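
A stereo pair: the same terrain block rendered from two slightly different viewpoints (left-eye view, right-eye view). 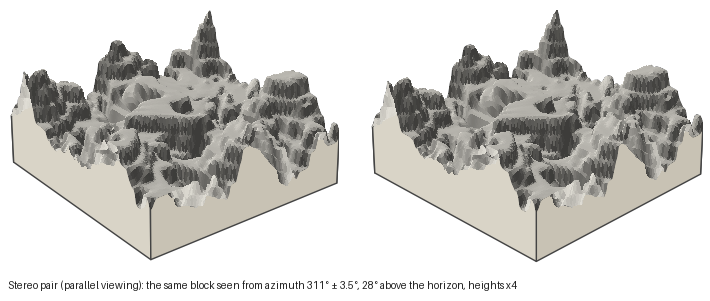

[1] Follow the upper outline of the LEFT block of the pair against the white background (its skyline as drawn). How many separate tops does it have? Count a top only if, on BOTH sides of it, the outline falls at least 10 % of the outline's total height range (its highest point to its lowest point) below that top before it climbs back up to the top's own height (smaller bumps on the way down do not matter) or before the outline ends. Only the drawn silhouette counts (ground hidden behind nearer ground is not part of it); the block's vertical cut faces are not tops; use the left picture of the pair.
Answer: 4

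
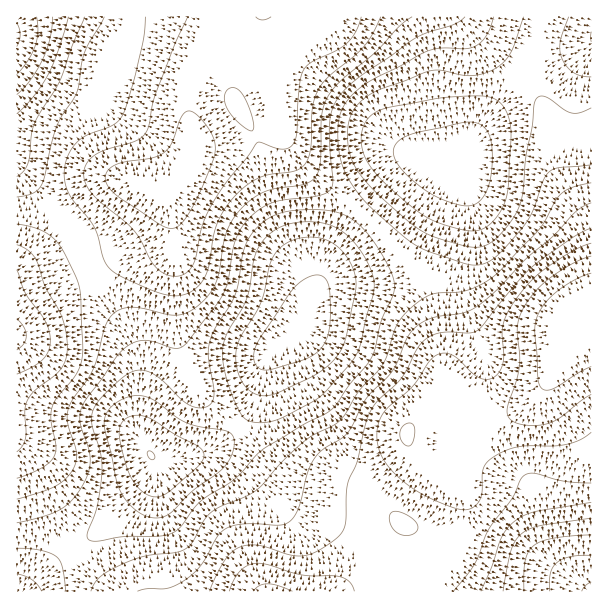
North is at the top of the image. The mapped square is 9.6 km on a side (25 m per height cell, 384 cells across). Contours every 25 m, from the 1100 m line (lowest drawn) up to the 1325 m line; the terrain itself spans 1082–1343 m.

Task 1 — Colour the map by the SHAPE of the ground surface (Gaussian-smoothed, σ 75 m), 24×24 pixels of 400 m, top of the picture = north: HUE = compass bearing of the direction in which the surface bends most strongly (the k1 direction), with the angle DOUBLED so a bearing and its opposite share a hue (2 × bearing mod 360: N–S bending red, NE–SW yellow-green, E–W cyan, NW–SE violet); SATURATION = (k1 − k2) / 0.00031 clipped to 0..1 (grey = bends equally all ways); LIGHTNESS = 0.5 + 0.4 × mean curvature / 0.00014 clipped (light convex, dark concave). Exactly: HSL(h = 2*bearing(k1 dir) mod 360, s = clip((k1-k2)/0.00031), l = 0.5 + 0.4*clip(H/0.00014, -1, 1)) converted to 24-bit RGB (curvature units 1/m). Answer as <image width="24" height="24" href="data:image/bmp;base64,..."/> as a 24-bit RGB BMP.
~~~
<image width="24" height="24" href="data:image/bmp;base64,Qk32BgAAAAAAADYAAAAoAAAAGAAAABgAAAABABgAAAAAAMAGAAATCwAAEwsAAAAAAAAAAAAARHNvO658UsiSfbusrJm5t5fAWGe5LzebeH+hrdWxteK9b2OvwEauyXClrWyxjGWliGOkvIWWzKmLb7JbS5poT1Jte0RQbzJDUZ2LO8JwL7NYPo5TWpxpkKa1iUu9XjB7b7JvoN6UrrpkUyg7d0E5rG5Pol5ed22VbGGluIS547K10sCeTWxHMB4kWC8ocEVGX5VuV6NKNJM2MYNHLsBOPJN8bCF6q1almNCRmrxlkEE4ZjJNhmpWmnhTp6Jfcn5dV0M9d1wz26M/6Z1jfipJSyRAbWdGVHxMb4pngadgQbhGJ751PtmKIDxlJx9pn7K/ybOusVpljUJbflVuiG1qoIx1qqN7eTRMZyYoiKBGlsx/0K2rqFvfgVDmpInRkHyzdpeHkLGFgcx6Iuh6J5l3ERAnI1BLQpo+qVRPyE9xrmKYmmyhmHuUo6aRpkl1jCRfh8CXq+bbncvLqoN/fk6NeUCVsmuttnu/k63FrtXX3O/pi9baHxpXIQ4lPkIXIzMHKj4PhqpDf4axlnXGsKLKrIjFxRO3x4eer+m3Z7GLiE9mwTo3dTo2Tkw4XJVUcaSul7y3iNSSmdV2fC5ALAclJg0ghkwsdpgoCqgnCOdZOKeSVX6sm5/BrhrZ5i/t7Off2NWxe1xqYklyumyk02O9l3emWLprPqBnr59Lz6sciG0HJhENKQ8sLCloj4Wuz+fRiv3WDvH2N1p7PnRMWWZAQh1Wko7J6+Dj7bPKvGynU3eiVnDByW3h4LLKt7aWW3tklXw3xoxOxY96OkmTHDeLLEWafcW02PbVj+muFENjNDB1bXeXSEqHMmSRVr2Qu2Vm82R12pWWfry6KFKghSqo66Gl1puYlWeOjrOmqNLDuL3XfkPVKCCGN1iIb891v/aNqr1AExwgEjYoQHxTSkJnakZXXV8xXUgu0qhz7eXUj7eVKBU/RiFF27Z33Kifunexydbkt9HXjmaskjClbTShTFWHqcZe3/I+i3csLz4uGEgrFTQaHyoiV05BdGFWVZ9yidmS3OHH02DGagaaa0CkytSjv7eauoW6nr6ptniiqjOMgDd2cjtocUNPy7pF5txckadYSoyYO3KQK09iJU1aPnR7aJuSb7x3bs5OlL9Jf0CNUxLXlnTl7dziw6aqloiee5hLckdXojiPszSpnzulq1moz8ug1OS2mdO1OJHKMTefPTqHMGN5M1tjaHJBnqsqkcckdK4zMG5THFN1Q0+u4sbX8M7lxpjKtYS+Z0qHcD+EmUinjla6n4S/5uTY5+/cm8WfOUBqLChMU0loQUBcLCIycms7jtxjj+uxktPYVZ3MEzVyNGtzbbRs0aG96cHoz1GRsT+pcDmAgkxveE1bmIhX1OaI5+ubuWlJTik9KiMqNTUnMSIgKyo8YNV6zP/diPXeZJq6XlGXJRZZTWV8eJk8aIYqt8Y+n01Yli5dZx89cC8mdVk2kbpOx+mJ2Mxqpjw+fTVjWTBWSjM7OWJaLOrKzP/pwvvhS2iNUzY1STArGBYjWldAm3NAobNBhLY5xC+jtBV+vy+isX3Jt9Pky+3y1NPm1JmqvVqkqT6wgjGdaWysdfXhsv/xlv3bi0hzXiU9ZT9GZUpYKSZGVD48hrJKhdKEkMC3bCM8slOsnKna1Of31+X0ppnd1nCn3IKTxnPEmUvWk0vcxOPYtv/VHf+tMUhaRxspZjs6aFZOYlBRKyZPXFSAndmAUN5NSo5IT3J5aKp8bs2BXb9xk25Ofyk5xj072L+mmJPDcjbXo17N6fHayPS9JlNQIhEiUisraVU6a2lAUWJJJzpPSYp/yeSTj7dQW2M8g2nRj7WSlb1jYW8+XzExgEZHq7hzyeGlflqabh9ysntk7/nO7M5xIRIcGBIhYkZLfWpee4VkTmlOLEhLNn5Tut90l6pwbmCMoky3y4GW0HleeGtJRWRsf3qYyMiW2tduVytBVDRmtsqd6dyi/z0rWhwfEiEfMlo5XYpki2mDhFdcOXNkLLWKjtmLfLinT266U0ZpwE5r5nh4vp+CPYV+UH99w6mE2JFufUeBRo2ancCEzmld9T1y7WSWOU2CKYVnN4ZXQkplp4WIbryiJMSWV8hdZKNZPIl3KTs6gWZV1bOq48TFcGOjQ2x5pKF40piUpIavUZGrom6ivlmAymqb6b3NqpzaUHHPTlmVOGBvbLd8k76aSamaVJVPhJxGMXYvIkY2M49AgrlZ1ZZ3tGJqWHx/YI52upyCvKaLWIiPT0+Nt22rwYyw3szFxJzHbj63kUeyYn2iW8iBd7qLYXiQbmSBq6JubnxV"/>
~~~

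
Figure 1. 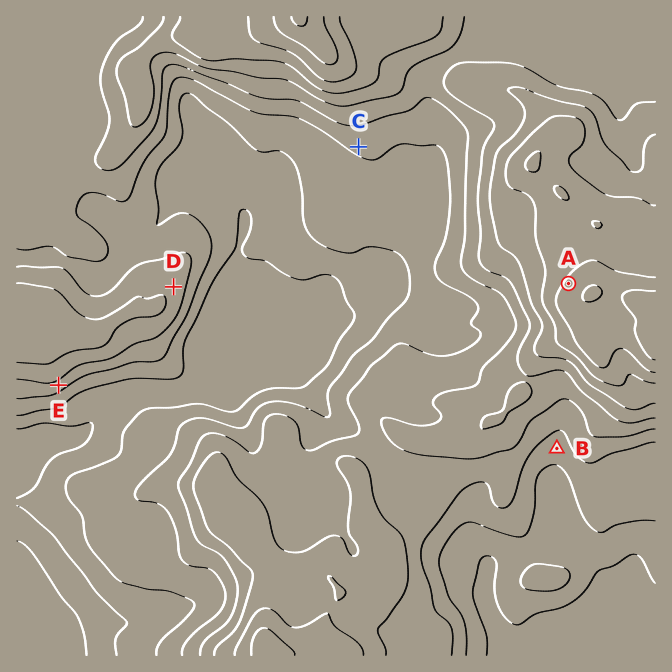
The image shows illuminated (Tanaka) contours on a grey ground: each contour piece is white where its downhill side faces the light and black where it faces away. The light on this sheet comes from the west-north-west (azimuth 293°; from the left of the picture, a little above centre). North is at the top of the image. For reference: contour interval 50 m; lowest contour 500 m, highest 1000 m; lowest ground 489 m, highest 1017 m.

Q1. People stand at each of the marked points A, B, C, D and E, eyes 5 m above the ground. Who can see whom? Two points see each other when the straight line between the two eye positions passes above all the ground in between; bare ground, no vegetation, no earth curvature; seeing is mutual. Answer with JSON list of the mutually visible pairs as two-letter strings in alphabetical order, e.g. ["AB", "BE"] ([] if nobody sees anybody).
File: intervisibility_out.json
["AC", "AD", "AE", "CD"]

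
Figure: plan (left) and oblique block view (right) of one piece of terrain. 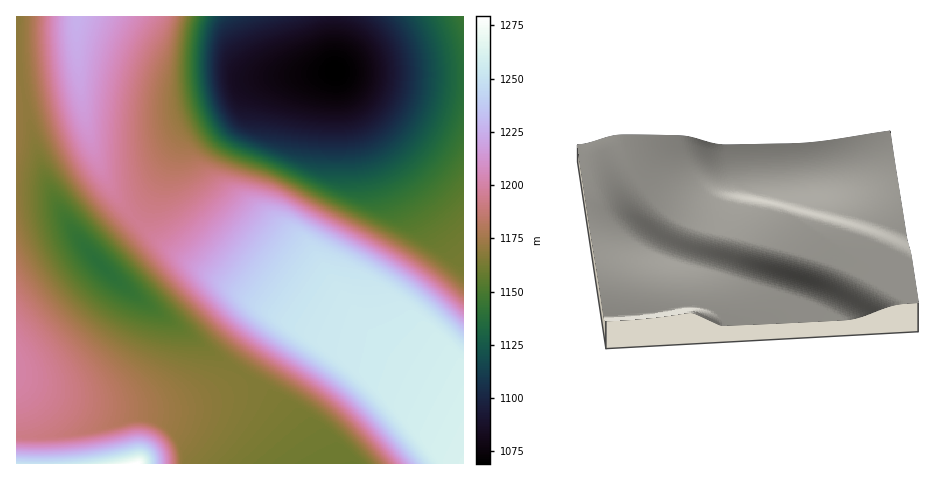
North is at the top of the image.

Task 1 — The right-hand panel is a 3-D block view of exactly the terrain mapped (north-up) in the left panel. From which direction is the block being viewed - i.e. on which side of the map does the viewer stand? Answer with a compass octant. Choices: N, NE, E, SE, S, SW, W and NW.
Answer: S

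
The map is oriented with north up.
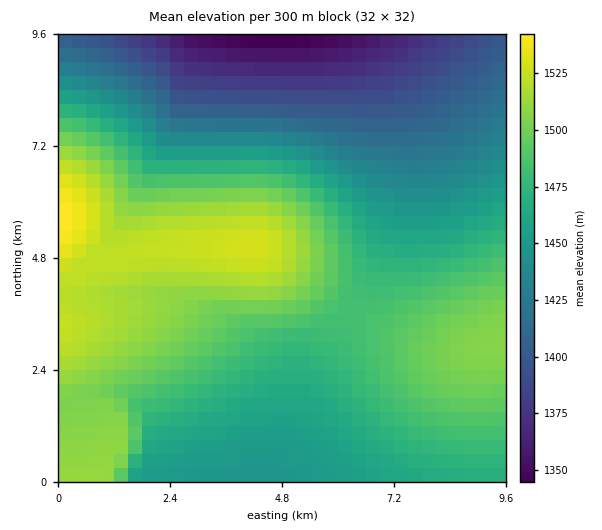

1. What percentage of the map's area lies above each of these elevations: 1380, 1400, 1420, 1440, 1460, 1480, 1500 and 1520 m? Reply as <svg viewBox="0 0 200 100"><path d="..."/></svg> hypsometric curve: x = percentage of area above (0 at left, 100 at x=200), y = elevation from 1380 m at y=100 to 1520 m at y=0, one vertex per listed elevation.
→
<svg viewBox="0 0 200 100"><path d="M188 100l-12-14-14-15-12-14-25-14-36-14-38-15-34-14"/></svg>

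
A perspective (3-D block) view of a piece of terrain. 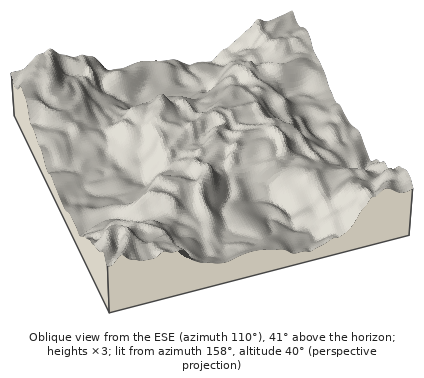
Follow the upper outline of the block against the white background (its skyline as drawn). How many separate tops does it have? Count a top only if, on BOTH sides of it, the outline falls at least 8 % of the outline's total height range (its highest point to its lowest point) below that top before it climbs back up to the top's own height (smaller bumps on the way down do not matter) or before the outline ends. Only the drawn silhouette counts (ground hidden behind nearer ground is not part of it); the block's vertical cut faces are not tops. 2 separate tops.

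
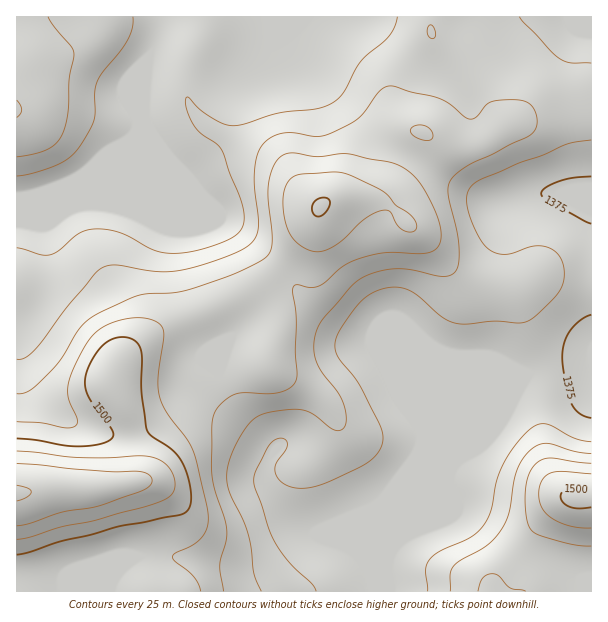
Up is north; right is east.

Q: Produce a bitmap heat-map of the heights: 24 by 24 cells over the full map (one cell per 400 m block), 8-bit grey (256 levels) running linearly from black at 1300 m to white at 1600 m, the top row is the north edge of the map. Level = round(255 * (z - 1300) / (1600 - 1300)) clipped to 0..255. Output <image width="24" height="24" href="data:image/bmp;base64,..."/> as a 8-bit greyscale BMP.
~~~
<image width="24" height="24" href="data:image/bmp;base64,Qk12BgAAAAAAADYEAAAoAAAAGAAAABgAAAABAAgAAAAAAEACAAATCwAAEwsAAAABAAAAAAAAAAAAAAEBAQACAgIAAwMDAAQEBAAFBQUABgYGAAcHBwAICAgACQkJAAoKCgALCwsADAwMAA0NDQAODg4ADw8PABAQEAAREREAEhISABMTEwAUFBQAFRUVABYWFgAXFxcAGBgYABkZGQAaGhoAGxsbABwcHAAdHR0AHh4eAB8fHwAgICAAISEhACIiIgAjIyMAJCQkACUlJQAmJiYAJycnACgoKAApKSkAKioqACsrKwAsLCwALS0tAC4uLgAvLy8AMDAwADExMQAyMjIAMzMzADQ0NAA1NTUANjY2ADc3NwA4ODgAOTk5ADo6OgA7OzsAPDw8AD09PQA+Pj4APz8/AEBAQABBQUEAQkJCAENDQwBEREQARUVFAEZGRgBHR0cASEhIAElJSQBKSkoAS0tLAExMTABNTU0ATk5OAE9PTwBQUFAAUVFRAFJSUgBTU1MAVFRUAFVVVQBWVlYAV1dXAFhYWABZWVkAWlpaAFtbWwBcXFwAXV1dAF5eXgBfX18AYGBgAGFhYQBiYmIAY2NjAGRkZABlZWUAZmZmAGdnZwBoaGgAaWlpAGpqagBra2sAbGxsAG1tbQBubm4Ab29vAHBwcABxcXEAcnJyAHNzcwB0dHQAdXV1AHZ2dgB3d3cAeHh4AHl5eQB6enoAe3t7AHx8fAB9fX0Afn5+AH9/fwCAgIAAgYGBAIKCggCDg4MAhISEAIWFhQCGhoYAh4eHAIiIiACJiYkAioqKAIuLiwCMjIwAjY2NAI6OjgCPj48AkJCQAJGRkQCSkpIAk5OTAJSUlACVlZUAlpaWAJeXlwCYmJgAmZmZAJqamgCbm5sAnJycAJ2dnQCenp4An5+fAKCgoAChoaEAoqKiAKOjowCkpKQApaWlAKampgCnp6cAqKioAKmpqQCqqqoAq6urAKysrACtra0Arq6uAK+vrwCwsLAAsbGxALKysgCzs7MAtLS0ALW1tQC2trYAt7e3ALi4uAC5ubkAurq6ALu7uwC8vLwAvb29AL6+vgC/v78AwMDAAMHBwQDCwsIAw8PDAMTExADFxcUAxsbGAMfHxwDIyMgAycnJAMrKygDLy8sAzMzMAM3NzQDOzs4Az8/PANDQ0ADR0dEA0tLSANPT0wDU1NQA1dXVANbW1gDX19cA2NjYANnZ2QDa2toA29vbANzc3ADd3d0A3t7eAN/f3wDg4OAA4eHhAOLi4gDj4+MA5OTkAOXl5QDm5uYA5+fnAOjo6ADp6ekA6urqAOvr6wDs7OwA7e3tAO7u7gDv7+8A8PDwAPHx8QDy8vIA8/PzAPT09AD19fUA9vb2APf39wD4+PgA+fn5APr6+gD7+/sA/Pz8AP39/QD+/v4A////AJ6YlpaYm5qUgXBmW1JLRkZMXXJ/f314daefmpiXl5WQgW9gUUpHRkZKVmVye3t5eci8s6ujoJ6ahm1XSkZGRkZGSE1ccn+Ij+Pc1tDFvLKigWRTTUpHRkZGRkZQaIigqOfk4N7Z08GedltUVlZRS0dGRkdOY4igo83JxMPExLSVdV5VWF5fWExGRkZJWHaBe6ahnqaurJ+MemhZWGJoYVFHRkZGS1xeUo2Ql6u0ppGFfnRraGxsXUtGRkZGRkxKQH6Jnra3ooqDgoKEfXNmU0dGRkZGRkdEPG98lrO2o4qDgoeOg2xYSkZGRkZGRkZCO2ZvhaCroY+Fg4WLgmlTR0ZGR0pKTE1EPGJndISQko6LiIWFgXJeTEZIUllYWFZMQmNiaXF4fn+Dh4eFgH1vXFJWYGRhX11WSl9cY2praGZsdH6DhIiAdG1tcGlfW1xYS1BQWmBcU01PV2Z8kJqTioiKgWlWUVNQR0dHS01KR0dHSFd7m6iglZOUgmNMR0dEQEdHR0dHR0dHSlt/nKelmpSMeF5KREE/P1hQSUdHR0dJUWB7j5OTjId/dWlcUklEQnBoV0lHR0lQVV5wend6ent8fHRuaF9WUHx0YVFJR05VVVVcYWFnb3h9em5tcGthXH51ZFJHSFFUTUlKTVBXZW9vbGhpamhiXnpzZlZIR1BRSERDREdPXWZmZmdlYWBdWnZwaWFSSExQSURDQ0RJUl1laGZfW1lUUHBrZ2VbSkZMSkVDQ0NFSFJjaWFbV1ROSg=="/>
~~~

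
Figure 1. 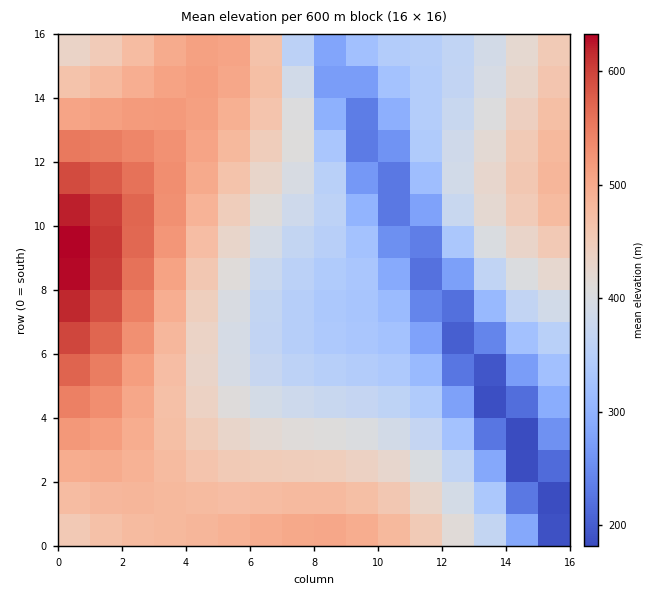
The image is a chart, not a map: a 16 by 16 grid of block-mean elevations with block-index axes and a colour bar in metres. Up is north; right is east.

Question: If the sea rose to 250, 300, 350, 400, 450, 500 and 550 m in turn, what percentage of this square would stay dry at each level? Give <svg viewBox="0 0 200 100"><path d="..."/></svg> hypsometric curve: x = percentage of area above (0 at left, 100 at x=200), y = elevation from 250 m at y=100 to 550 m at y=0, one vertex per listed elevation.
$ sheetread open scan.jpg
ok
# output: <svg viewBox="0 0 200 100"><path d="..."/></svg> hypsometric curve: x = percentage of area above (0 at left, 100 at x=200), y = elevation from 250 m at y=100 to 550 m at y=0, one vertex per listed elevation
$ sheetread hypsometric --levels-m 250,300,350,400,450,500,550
<svg viewBox="0 0 200 100"><path d="M183 100l-12-17-25-16-32-17-32-17-45-16-22-17"/></svg>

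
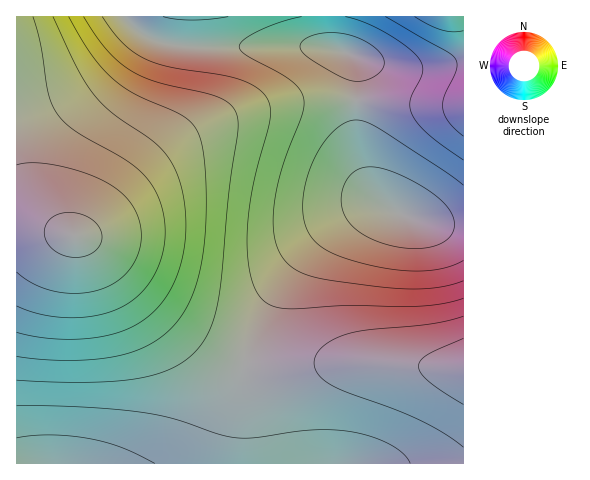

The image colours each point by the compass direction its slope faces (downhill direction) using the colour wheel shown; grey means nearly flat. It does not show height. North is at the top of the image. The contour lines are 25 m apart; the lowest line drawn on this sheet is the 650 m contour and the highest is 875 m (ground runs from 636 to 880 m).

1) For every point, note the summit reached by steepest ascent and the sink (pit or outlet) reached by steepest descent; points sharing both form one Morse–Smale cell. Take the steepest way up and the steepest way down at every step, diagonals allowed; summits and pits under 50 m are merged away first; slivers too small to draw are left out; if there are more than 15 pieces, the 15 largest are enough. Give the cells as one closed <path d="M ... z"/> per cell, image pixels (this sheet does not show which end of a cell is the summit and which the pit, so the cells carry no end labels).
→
<path d="M323 16l-306 0-1 209 29 3 42 12 12 9 48 48 35 31 32 22 31 14 18 3 34 0 35-5 39-1 92 7 1-143-31-1-27-7-21-11-11-11-7-12-6-16-4-24-1-83-6-6-16-4-6-5z"/><path d="M28 226l-12 1 1 237 447-1-1-95-92-7-39 1-35 5-34 0-18-3-31-14-32-22-35-31-48-48-12-9-12-5z"/><path d="M463 16l-139 1 0 14 4 14 6 5 16 4 6 6 1 83 4 24 7 19 6 9 15 13 24 11 29 6 22-1z"/>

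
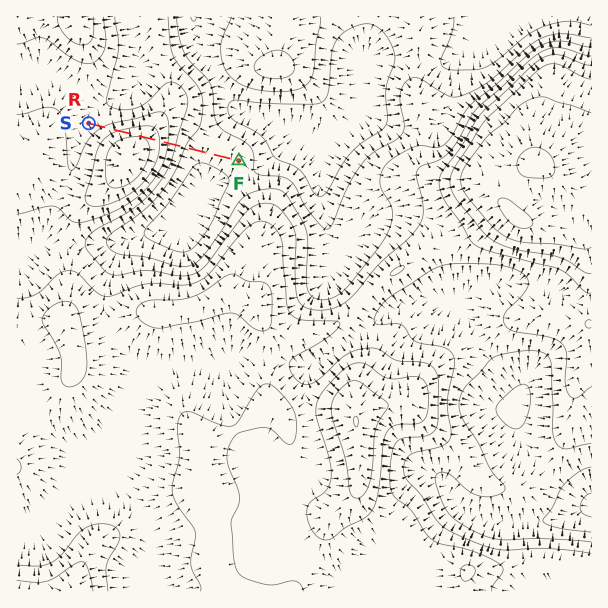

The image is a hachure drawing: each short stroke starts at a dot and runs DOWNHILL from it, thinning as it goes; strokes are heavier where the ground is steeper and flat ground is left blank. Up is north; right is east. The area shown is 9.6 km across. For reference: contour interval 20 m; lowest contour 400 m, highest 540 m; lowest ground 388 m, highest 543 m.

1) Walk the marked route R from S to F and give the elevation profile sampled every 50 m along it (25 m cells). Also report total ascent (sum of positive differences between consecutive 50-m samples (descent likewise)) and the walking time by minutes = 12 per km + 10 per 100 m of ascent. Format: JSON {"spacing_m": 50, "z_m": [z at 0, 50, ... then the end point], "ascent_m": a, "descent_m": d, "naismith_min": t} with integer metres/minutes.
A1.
{"spacing_m": 50, "z_m": [469, 470, 472, 474, 477, 480, 484, 487, 491, 495, 499, 503, 506, 509, 512, 515, 517, 518, 519, 519, 517, 515, 512, 508, 502, 496, 489, 482, 474, 466, 459, 452, 446, 440, 436, 433, 430, 428, 427, 427, 427, 427, 428, 429, 429, 430, 430, 431, 431, 431, 431, 431, 430], "ascent_m": 55, "descent_m": 93, "naismith_min": 36}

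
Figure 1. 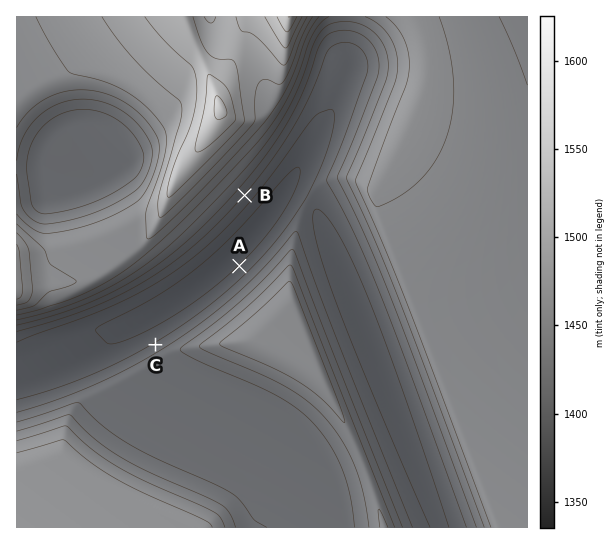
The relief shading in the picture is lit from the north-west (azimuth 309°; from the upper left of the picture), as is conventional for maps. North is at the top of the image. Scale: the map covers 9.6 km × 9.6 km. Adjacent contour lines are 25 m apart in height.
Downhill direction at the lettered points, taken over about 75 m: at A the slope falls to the NW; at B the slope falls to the SE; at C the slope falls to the NW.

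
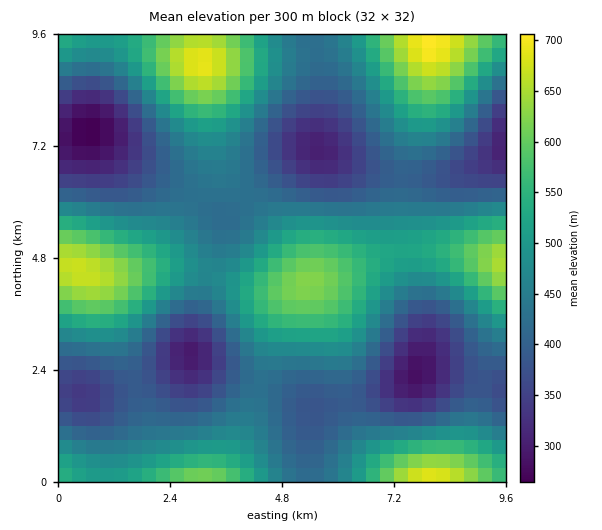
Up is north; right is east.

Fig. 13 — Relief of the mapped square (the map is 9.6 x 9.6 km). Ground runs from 260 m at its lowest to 710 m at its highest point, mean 460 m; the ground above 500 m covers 29.8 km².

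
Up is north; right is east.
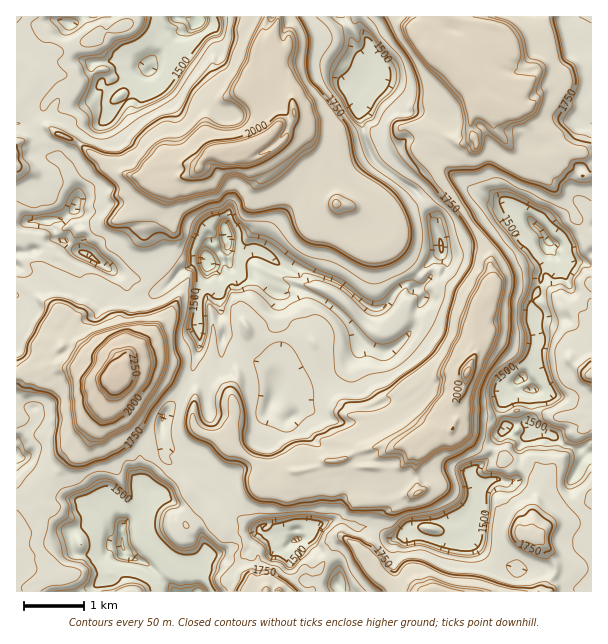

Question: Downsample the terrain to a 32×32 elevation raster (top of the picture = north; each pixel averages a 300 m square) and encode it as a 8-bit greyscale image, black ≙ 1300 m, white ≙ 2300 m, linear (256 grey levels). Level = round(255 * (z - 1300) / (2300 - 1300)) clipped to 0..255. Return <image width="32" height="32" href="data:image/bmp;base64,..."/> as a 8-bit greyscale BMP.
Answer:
<image width="32" height="32" href="data:image/bmp;base64,Qk02CAAAAAAAADYEAAAoAAAAIAAAACAAAAABAAgAAAAAAAAEAAATCwAAEwsAAAABAAAAAAAAAAAAAAEBAQACAgIAAwMDAAQEBAAFBQUABgYGAAcHBwAICAgACQkJAAoKCgALCwsADAwMAA0NDQAODg4ADw8PABAQEAAREREAEhISABMTEwAUFBQAFRUVABYWFgAXFxcAGBgYABkZGQAaGhoAGxsbABwcHAAdHR0AHh4eAB8fHwAgICAAISEhACIiIgAjIyMAJCQkACUlJQAmJiYAJycnACgoKAApKSkAKioqACsrKwAsLCwALS0tAC4uLgAvLy8AMDAwADExMQAyMjIAMzMzADQ0NAA1NTUANjY2ADc3NwA4ODgAOTk5ADo6OgA7OzsAPDw8AD09PQA+Pj4APz8/AEBAQABBQUEAQkJCAENDQwBEREQARUVFAEZGRgBHR0cASEhIAElJSQBKSkoAS0tLAExMTABNTU0ATk5OAE9PTwBQUFAAUVFRAFJSUgBTU1MAVFRUAFVVVQBWVlYAV1dXAFhYWABZWVkAWlpaAFtbWwBcXFwAXV1dAF5eXgBfX18AYGBgAGFhYQBiYmIAY2NjAGRkZABlZWUAZmZmAGdnZwBoaGgAaWlpAGpqagBra2sAbGxsAG1tbQBubm4Ab29vAHBwcABxcXEAcnJyAHNzcwB0dHQAdXV1AHZ2dgB3d3cAeHh4AHl5eQB6enoAe3t7AHx8fAB9fX0Afn5+AH9/fwCAgIAAgYGBAIKCggCDg4MAhISEAIWFhQCGhoYAh4eHAIiIiACJiYkAioqKAIuLiwCMjIwAjY2NAI6OjgCPj48AkJCQAJGRkQCSkpIAk5OTAJSUlACVlZUAlpaWAJeXlwCYmJgAmZmZAJqamgCbm5sAnJycAJ2dnQCenp4An5+fAKCgoAChoaEAoqKiAKOjowCkpKQApaWlAKampgCnp6cAqKioAKmpqQCqqqoAq6urAKysrACtra0Arq6uAK+vrwCwsLAAsbGxALKysgCzs7MAtLS0ALW1tQC2trYAt7e3ALi4uAC5ubkAurq6ALu7uwC8vLwAvb29AL6+vgC/v78AwMDAAMHBwQDCwsIAw8PDAMTExADFxcUAxsbGAMfHxwDIyMgAycnJAMrKygDLy8sAzMzMAM3NzQDOzs4Az8/PANDQ0ADR0dEA0tLSANPT0wDU1NQA1dXVANbW1gDX19cA2NjYANnZ2QDa2toA29vbANzc3ADd3d0A3t7eAN/f3wDg4OAA4eHhAOLi4gDj4+MA5OTkAOXl5QDm5uYA5+fnAOjo6ADp6ekA6urqAOvr6wDs7OwA7e3tAO7u7gDv7+8A8PDwAPHx8QDy8vIA8/PzAPT09AD19fUA9vb2APf39wD4+PgA+fn5APr6+gD7+/sA/Pz8AP39/QD+/v4A////AFlZV1A2OUIzKiUqVXGEgWRZRkxlf4WYmYuEdWhmaVtZWVlXTTQuJywxMTJOXGBRSFlUW39ycXdlW1laWVpfXFpZWUs5MBwiMTpJOE9ZTjEuRlpxdVhJSj41N1dgdXNbWVlZRjYwICkzUllWW1g5Mi4yU15aVjk0NDExUm2AdltZWVpWNjAvMDJHWFpaWlpbWFVaZ290cWFNODFNXm9kWllaWldDNDY2MTtaWlpgfoKCf36AgoOGjX1XMUNQW1tVV1dbXF5UVj9BV1paWmaCg4WEg4OEhIWGf1EzQExYWkxCR1pwgXlpWllZWltwe3Z5goOIhoaNm6GIbVFWVlRVTzhTWnqMnYtwWllhdoJ1W1xncn+DhY6jq6uneko/NTdETFlad6K7uphjVXBweXdZV1ZaZHyCgoadrK2ITjo3SVdaWlt6rNPavoVbZWF1clhTV1lfbnV/goWkropFNzc9U1p1fYW04PvjrnVbW2djWVRYWVpaW2d+g5Oym0UsJzRWY4CDjKvS+OzDjl9aWlxZWFlaWVZWVV53kLG2bkAvQFxtbIOFnLvb3b6PWlFZWlpZWltaUEhIUVt4pK6UZDtCW1tdfoOEkqu2qoZMQ1ddW1laWllMT1hSV2GSrKJvPDxXWlpsgnpmcG50f1JBUVtYUlZYUVBKTVhUW4aqo3A3PFRZWl5kXVtaWlldVDQ6UEw/Rk1TTFBOT0pYdp+qdEFAT1hZWlpZV1JZWldQJiwzPDw/R0tVW1pUUVVhiqV5SjQ2U1ZZV0c8U1pbWkUQGzA1NUZWW219fGdVQ1R2i2ZDLTBGWFZHRlRbZ2xnUScTLz1NYHZ+g4ODf1k5VnVwSjAeMlVNQ0VSW3Z9f4FkOB9FWFp1g4SEg4N+V0FgdFI0KS9MWVlYUENZb4KHkIZvVWp+eYCDjo+Dgm9YXHleQjI8T1pZXFtZUVp0j6israiOg4+Gg4OEg4JzWVt5bFlRUmV0ZV9qW1lacYSUq6y6xLe0rqGJg4OBZ1hddoF0cGp8g4J8cmRaWmZya3yYqa3F0tPPvKSNg3hWW22BgoWShIiDg4J+XV1oXU1TYn6Hk6mnsMPLsqGDcFZfe4KEiaCZkYSDd2NaWlpUOTdPXWx9iYSPq7S2n35NO1lle4KIqKqom4NqWlpZWVA2NDQ3TWyDiqWrq66PYDUxQ1l1g5erq6umiHpcWlpZVjs0MCwzVXSDoquroGtIMjEzUniTqqyrqaaKgWBaWVlQQTQtJTA8XGyPq6qUYlA3MThdkqusq6qpl4dyXFlZV1lZSDgwLy9EW4KnqZhlWUM2U4CqrKuqqqmKgmNaWVdESFRYVzYoFB5IfJSehF1VS1Bpk6qqqamllYN/XFo="/>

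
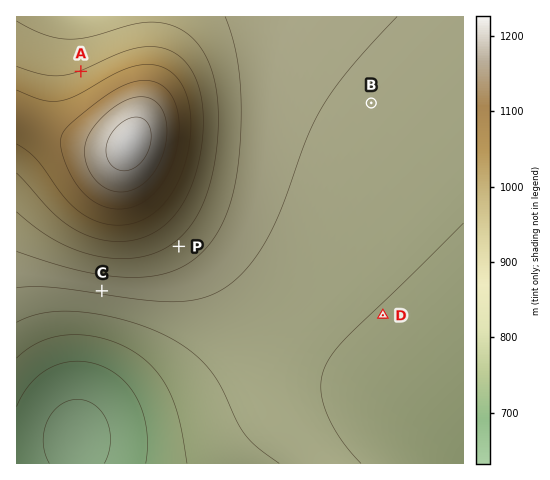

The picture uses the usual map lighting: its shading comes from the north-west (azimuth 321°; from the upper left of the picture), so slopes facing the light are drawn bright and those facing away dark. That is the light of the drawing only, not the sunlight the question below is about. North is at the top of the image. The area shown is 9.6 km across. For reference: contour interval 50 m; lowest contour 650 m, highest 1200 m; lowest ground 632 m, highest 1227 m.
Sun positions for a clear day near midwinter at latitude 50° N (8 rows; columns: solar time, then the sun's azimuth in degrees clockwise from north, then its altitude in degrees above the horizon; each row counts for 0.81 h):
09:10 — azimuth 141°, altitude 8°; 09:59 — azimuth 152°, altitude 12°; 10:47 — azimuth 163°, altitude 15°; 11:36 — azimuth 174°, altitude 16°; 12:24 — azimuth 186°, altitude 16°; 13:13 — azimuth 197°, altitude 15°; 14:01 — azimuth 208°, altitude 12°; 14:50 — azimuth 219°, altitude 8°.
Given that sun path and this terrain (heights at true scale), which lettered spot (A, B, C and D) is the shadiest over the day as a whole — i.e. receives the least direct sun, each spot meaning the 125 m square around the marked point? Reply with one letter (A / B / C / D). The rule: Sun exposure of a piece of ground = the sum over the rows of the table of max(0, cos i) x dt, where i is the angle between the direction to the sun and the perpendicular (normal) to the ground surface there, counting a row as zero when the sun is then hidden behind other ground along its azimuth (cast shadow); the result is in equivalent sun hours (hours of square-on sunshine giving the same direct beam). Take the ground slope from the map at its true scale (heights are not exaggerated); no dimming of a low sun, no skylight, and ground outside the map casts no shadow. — A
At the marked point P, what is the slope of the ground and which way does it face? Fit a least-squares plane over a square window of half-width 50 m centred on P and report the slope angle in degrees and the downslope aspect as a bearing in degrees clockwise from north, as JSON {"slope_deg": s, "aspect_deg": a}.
{"slope_deg": 6, "aspect_deg": 143}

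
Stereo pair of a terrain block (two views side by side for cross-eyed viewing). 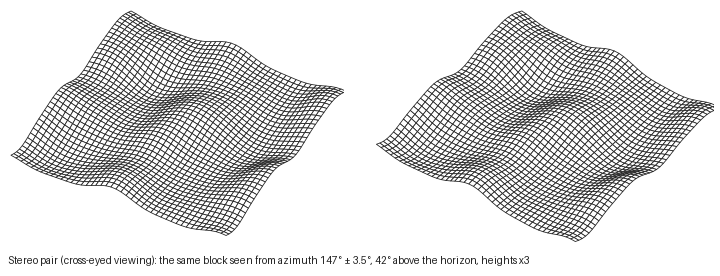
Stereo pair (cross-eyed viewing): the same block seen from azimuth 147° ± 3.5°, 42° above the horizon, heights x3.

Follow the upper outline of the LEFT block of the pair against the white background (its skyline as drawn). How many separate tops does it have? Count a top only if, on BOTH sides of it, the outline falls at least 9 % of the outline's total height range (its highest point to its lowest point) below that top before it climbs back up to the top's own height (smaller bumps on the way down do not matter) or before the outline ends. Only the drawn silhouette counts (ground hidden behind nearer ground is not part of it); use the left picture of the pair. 1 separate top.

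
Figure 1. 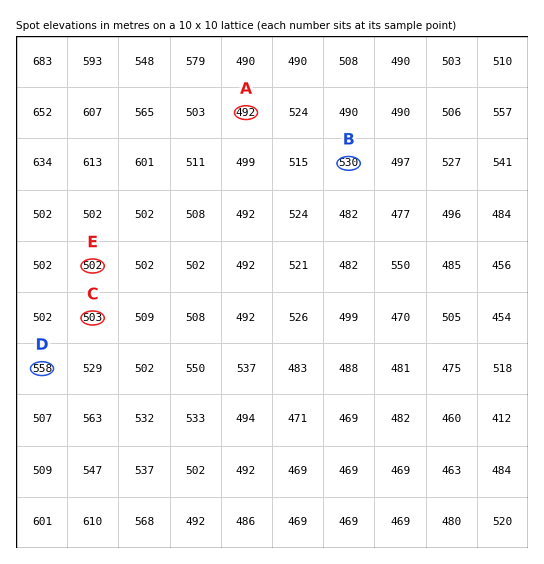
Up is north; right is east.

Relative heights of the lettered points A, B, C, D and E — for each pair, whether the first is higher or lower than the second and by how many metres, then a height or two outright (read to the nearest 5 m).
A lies lower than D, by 70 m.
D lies higher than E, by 60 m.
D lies higher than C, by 55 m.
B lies higher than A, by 40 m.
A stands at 490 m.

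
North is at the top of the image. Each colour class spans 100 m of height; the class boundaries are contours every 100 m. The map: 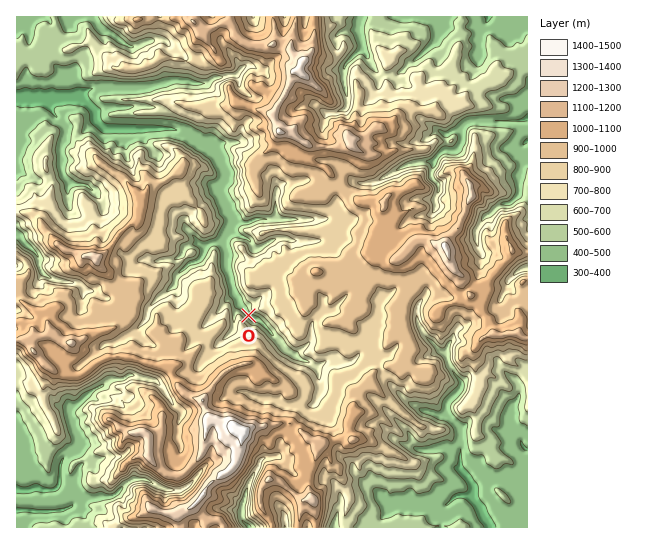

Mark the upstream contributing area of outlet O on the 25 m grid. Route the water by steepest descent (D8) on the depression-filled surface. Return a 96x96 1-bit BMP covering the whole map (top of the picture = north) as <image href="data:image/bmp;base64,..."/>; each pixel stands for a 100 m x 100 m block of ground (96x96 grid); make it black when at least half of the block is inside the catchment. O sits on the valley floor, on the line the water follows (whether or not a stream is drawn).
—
<image width="96" height="96" href="data:image/bmp;base64,Qk2+BAAAAAAAAD4AAAAoAAAAYAAAAGAAAAABAAEAAAAAAIAEAAATCwAAEwsAAAIAAAAAAAAA////AAAAAAAAAAAAAAAAAAAAAAAAAAAAAAAAAAAAAAAAAAAAAAAAAAAAAAAAAAAAAAAAAAAAAAAAAAAAAAAAAAAAAAAAAAAAAAAAAAAAAAAAAAAAAAAAAAAAAAAAAAAAAAAAAAAAAAAAAAAAAAAAAAAAAAAAAAAAAAAAAAAAAAAAAAAAAAAAAAAAAAAAAAAAAAAAAAAAAAAAAAAAAAAAAAAAAAAAAAAAAAAAAAAAAAAAAAAAAAAAAAAAAAAAAAAAAAAAAAAAAAAAAAAAAAAA8AAAAAAAAAAAAAAD/gAAAAAAAAAAACAH/AAAAAAAAAAAAf+f/AAAAAAAAAAAB////gAAAAAAAAAAD////gAAAAAAAAAAH////gAAAAAAAAAAH////gAAAAAAAAAAH////gAAAAAAAAAAD////gAAAAAAAAAAB////4AAAAAAAAAAB////8AAAAAAAAAAA////+AAAAAAAAAAAf////AAAAAAAAAAAD////8AAAAAAAAAAD////+AAAAAAAAAAD////+AAAAAAAAAAD/////AAAAAAAAAAD/////AAAAAAAAAAD/////AAAAAAAAAAD////+AAAAAAAAAAD////+AAAAAAAAAAD////+AAAAAAAAAAB////+AAAAAAAAAAA////+AAAAAAAAAAAH///+AAAAAAAAAAAB///+AAAAAAAAAAAA////AAAAAAAAAAAAH///gAAAAAAAAAAAD///gAAAAAAAAAAAB///gAAAAAAAAAAAA///gAAAAAAAAAAAAB//AAAAAAAAAAAAAAf/AAAAAAAAAAAAAAPwAAAAAAAAAAAAAAHAAAAAAAAAAAAAAAAAAAAAAAAAAAAAAAAAAAAAAAAAAAAAAAAAAAAAAAAAAAAAAAAAAAAAAAAAAAAAAAAAAAAAAAAAAAAAAAAAAAAAAAAAAAAAAAAAAAAAAAAAAAAAAAAAAAAAAAAAAAAAAAAAAAAAAAAAAAAAAAAAAAAAAAAAAAAAAAAAAAAAAAAAAAAAAAAAAAAAAAAAAAAAAAAAAAAAAAAAAAAAAAAAAAAAAAAAAAAAAAAAAAAAAAAAAAAAAAAAAAAAAAAAAAAAAAAAAAAAAAAAAAAAAAAAAAAAAAAAAAAAAAAAAAAAAAAAAAAAAAAAAAAAAAAAAAAAAAAAAAAAAAAAAAAAAAAAAAAAAAAAAAAAAAAAAAAAAAAAAAAAAAAAAAAAAAAAAAAAAAAAAAAAAAAAAAAAAAAAAAAAAAAAAAAAAAAAAAAAAAAAAAAAAAAAAAAAAAAAAAAAAAAAAAAAAAAAAAAAAAAAAAAAAAAAAAAAAAAAAAAAAAAAAAAAAAAAAAAAAAAAAAAAAAAAAAAAAAAAAAAAAAAAAAAAAAAAAAAAAAAAAAAAAAAAAAAAAAAAAAAAAAAAAAAAAAAAAAAAAAAAAAAAAAAAAAAAAAAAAAAAAAAAAAAAAAAAAAAAAAAAAAAAAAAAAAAAAAAAAAAAAAAAAAAAAAAAAAAAAAAAAAAAAAAAAAAAAAAAAAAAAAAAAAAA="/>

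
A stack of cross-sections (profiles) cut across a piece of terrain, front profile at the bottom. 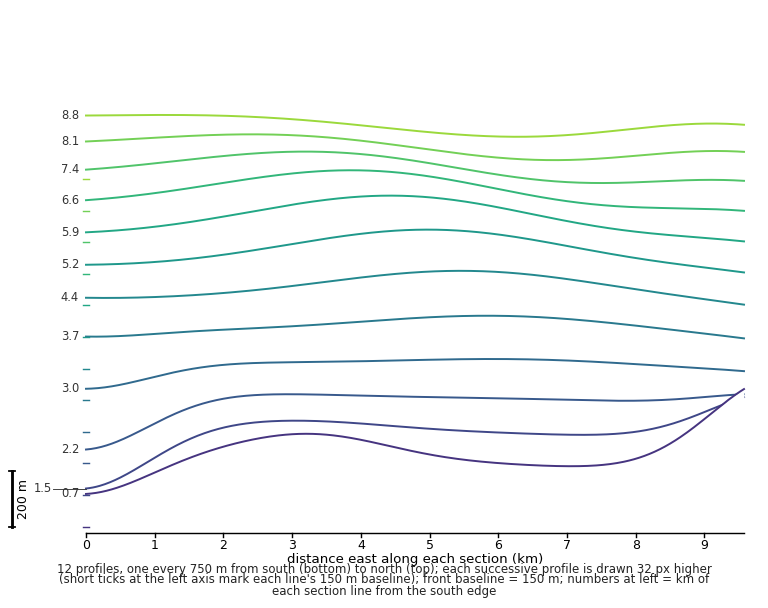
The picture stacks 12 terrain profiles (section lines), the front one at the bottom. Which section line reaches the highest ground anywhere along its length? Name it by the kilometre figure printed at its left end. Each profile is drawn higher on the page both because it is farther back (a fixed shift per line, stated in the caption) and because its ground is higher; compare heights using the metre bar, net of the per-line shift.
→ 0.7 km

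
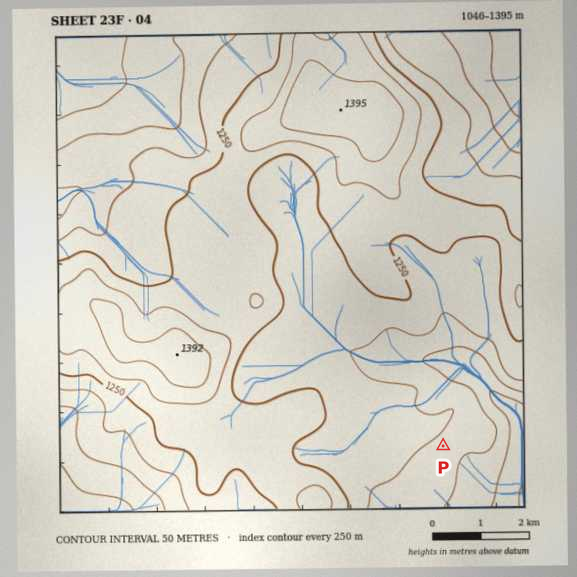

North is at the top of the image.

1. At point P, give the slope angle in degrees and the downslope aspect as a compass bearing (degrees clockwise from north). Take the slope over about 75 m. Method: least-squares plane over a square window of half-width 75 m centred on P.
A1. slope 5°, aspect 140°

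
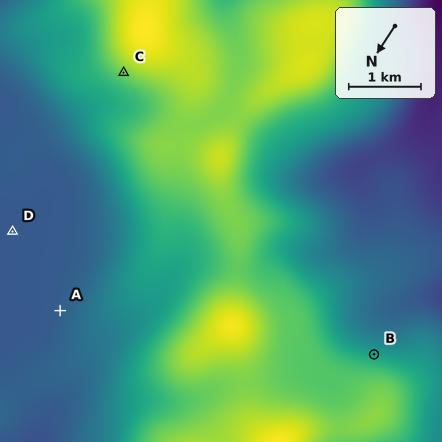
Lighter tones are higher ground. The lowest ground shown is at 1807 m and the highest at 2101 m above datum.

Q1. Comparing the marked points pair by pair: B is lower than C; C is higher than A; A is higher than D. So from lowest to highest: D A B C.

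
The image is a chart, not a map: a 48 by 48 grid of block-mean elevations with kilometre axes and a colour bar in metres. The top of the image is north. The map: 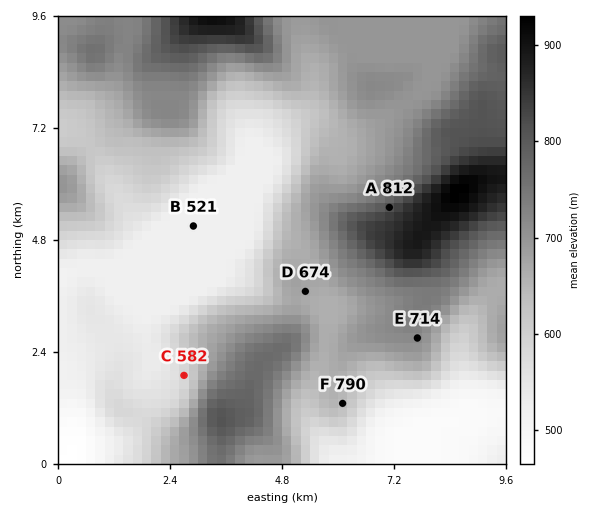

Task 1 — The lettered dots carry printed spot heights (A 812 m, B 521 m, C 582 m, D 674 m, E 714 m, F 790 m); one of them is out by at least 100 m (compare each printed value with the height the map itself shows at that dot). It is F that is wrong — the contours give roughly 640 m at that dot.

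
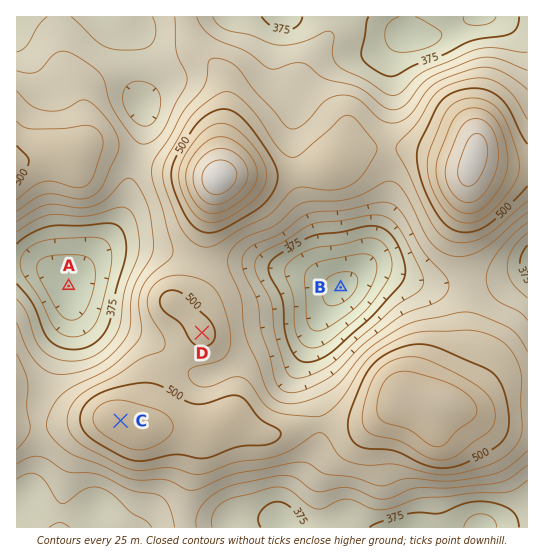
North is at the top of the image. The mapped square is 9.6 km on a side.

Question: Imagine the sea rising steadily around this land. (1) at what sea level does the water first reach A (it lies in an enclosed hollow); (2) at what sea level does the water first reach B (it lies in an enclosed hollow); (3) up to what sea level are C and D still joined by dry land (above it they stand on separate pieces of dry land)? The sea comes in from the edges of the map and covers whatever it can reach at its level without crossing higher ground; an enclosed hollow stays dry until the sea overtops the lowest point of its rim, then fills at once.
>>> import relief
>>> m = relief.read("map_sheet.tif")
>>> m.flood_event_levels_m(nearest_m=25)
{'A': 350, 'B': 425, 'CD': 475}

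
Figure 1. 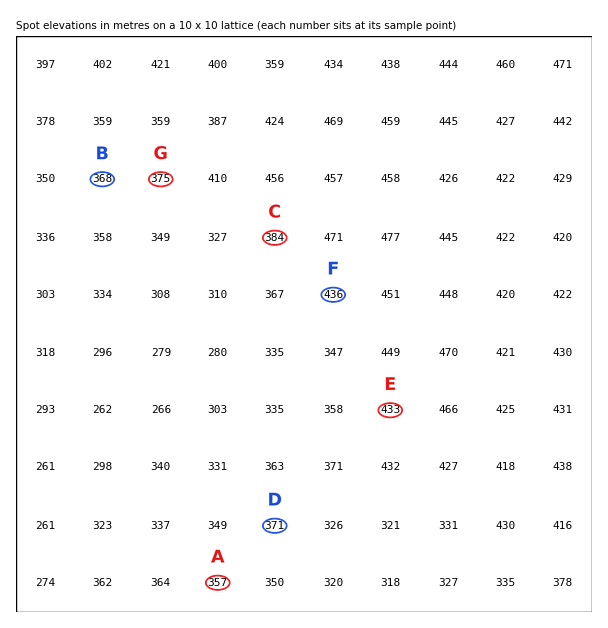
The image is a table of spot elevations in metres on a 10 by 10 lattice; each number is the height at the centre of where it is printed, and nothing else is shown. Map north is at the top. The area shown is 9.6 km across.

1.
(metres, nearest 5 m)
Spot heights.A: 355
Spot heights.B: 370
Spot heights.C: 385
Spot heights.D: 370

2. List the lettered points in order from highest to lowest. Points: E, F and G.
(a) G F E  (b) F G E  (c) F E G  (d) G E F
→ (c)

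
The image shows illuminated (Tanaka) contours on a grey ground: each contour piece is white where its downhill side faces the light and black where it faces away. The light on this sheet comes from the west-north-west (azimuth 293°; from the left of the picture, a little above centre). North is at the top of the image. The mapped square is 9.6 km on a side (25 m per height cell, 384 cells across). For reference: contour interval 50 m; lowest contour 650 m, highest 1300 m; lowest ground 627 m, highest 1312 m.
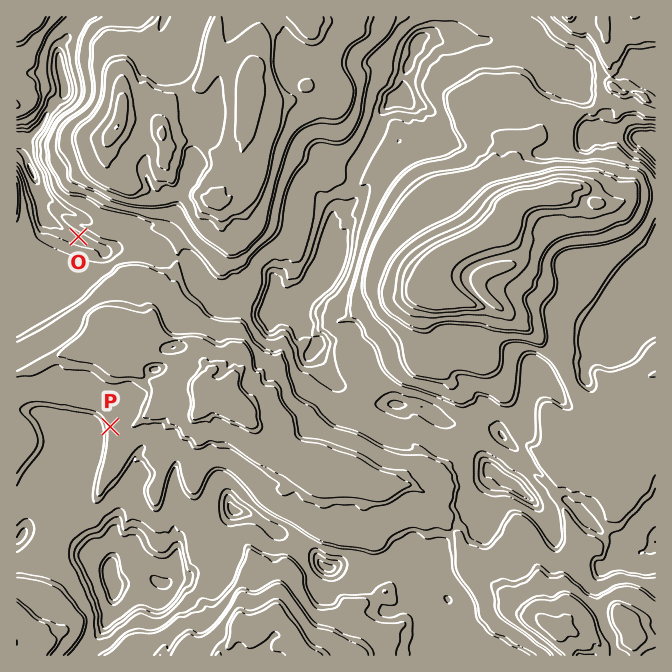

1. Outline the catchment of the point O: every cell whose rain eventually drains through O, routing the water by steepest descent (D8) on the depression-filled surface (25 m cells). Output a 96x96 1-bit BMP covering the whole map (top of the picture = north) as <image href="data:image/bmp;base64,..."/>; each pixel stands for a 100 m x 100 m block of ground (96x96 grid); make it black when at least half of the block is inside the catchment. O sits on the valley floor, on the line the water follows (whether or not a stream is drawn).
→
<image width="96" height="96" href="data:image/bmp;base64,Qk2+BAAAAAAAAD4AAAAoAAAAYAAAAGAAAAABAAEAAAAAAIAEAAATCwAAEwsAAAIAAAAAAAAA////AAAAAAAAAAAAAAAAAAAAAAAAAAAAAAAAAAAAAAAAAAAAAAAAAAAAAAAAAAAAAAAAAAAAAAAAAAAAAAAAAAAAAAAAAAAAAAAAAAAAAAAAAAAAAAAAAAAAAAAAAAAAAAAAAAAAAAAAAAAAAAAAAAAAAAAAAAAAAAAAAAAAAAAAAAAAAAAAAAAAAAAAAAAAAAAAAAAAAAAAAAAAAAAAAAAAAAAAAAAAAAAAAAAAAAAAAAAAAAAAAAAAAAAAAAAAAAAAAAAAAAAAAAAAAAAAAAAAAAAAAAAAAAAAAAAAAAAAAAAAAAAAAAAAAAAAAAAAAAAAAAAAAAAAAAAAAAAAAAAAAAAAAAAAAAAAAAAAAAAAAAAAAAAAAAAAAAAAAAAAAAAAAAAAAAAAAAAAAAAAAAAAAAAAAAAAAAAAAAAAAAAAAAAAAAAAAAAAAAAAAAAAAAAAAAAAAAAAAAAAAAAAAAAAAAAAAAAAAAAAAAAAAAAAAAAAAAAAAAAAAAAAAAAAAAAAAAAAAAAAAAAAAAAAAAAAAAAAAAAAAAAAAAAAAAAAAAAAAAAAAAAAAAAAAAAAAAAAAAAAAAAAAAAAAAAAAAAAAAAAAAAAAAAAAAAAAAAAAAAAAAAAAAAAAAAAAAAAAAAAAAAAAAAAAAAAAAAAAAAAAAAAAAAAAAAAAAAAAAAAAAAAAAAAAAAAAAAAAAAAAAAAAAAAAAAAAAAAAAAAAAAAAAAAAAAAAAAAAAAAAAAAAAAAAAAAAAAAAAAAAMAAAAAAAAAAAAAAAeAAAAAAAAAAAAAAA/AAAAAAAAAAAAAAB/AAAAAAAAAAAAAAB/AAAAAAAAAAAAAAB/AAAAAAAAAAAAAAB/AAAAAAAAAAAAAAD/wAAAAAAAAAAAAAH/8AAAAAAAAAAAAAP/8AAAAAAAAAAAAAf/8AAAAAAAAAAAAA//8AAAAAAAAAAAAA//8AAAAAAAAAAAAAf/8AAAAAAAAAAAAAf/8AAAAAAAAAAAAAf/8AAAAAAAAAAAAAf//AAAAAAAAAAAAAA//wAAAAAAAAAAAAA//wAAAAAAAAAAAAA//wAAAAAAAAAAAAA//4AAAAAAAAAAAAA//8AAAAAAAAAAAAAf/+AAAAAAAAAAAAAf//AAAAAAAAAAAAAf//AAAAAAAAAAAAA///gAAAAAAAAAAAA///gAAAAAAAAAAAB///wAAAAAAAAAAAB///wAAAAAAAAAAAA///wAAAAAAAAAAAA///wAAAAAAAAAAAA///4AAAAAAAAAAAAf//4AAAAAAAAAAAAPv/4AAAAAAAAAAAAAP/4AAAAAAAAAAAAAA/4AAAAAAAAAAAAAAfwAAAAAAAAAAAAAAfwAAAAAAAAAAAAAAPwAAAAAAAAAAAAAAPwAAAAAAAAAAAAAAPwAAAAAAAAAAAAAAHwAAAAAAAAAAAAAAAAAAAAAAAAAAAAAAAAAAAAAAAAAAAAAAAAAAAAAAAAAAAAAAAAAAAAAAAAAAAAAAAAAAAAAAAAAAAAAAAAAAAAAAAAAAAAAAAAAAAAAAAAAA="/>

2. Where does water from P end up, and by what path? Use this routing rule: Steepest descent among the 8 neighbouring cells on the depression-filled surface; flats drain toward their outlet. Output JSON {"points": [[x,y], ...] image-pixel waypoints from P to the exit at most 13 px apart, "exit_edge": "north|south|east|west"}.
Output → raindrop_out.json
{"points": [[110, 427], [97, 427], [85, 438], [82, 452], [77, 465], [68, 478], [58, 492], [52, 505], [44, 518], [32, 525], [20, 537], [17, 540]], "exit_edge": "west"}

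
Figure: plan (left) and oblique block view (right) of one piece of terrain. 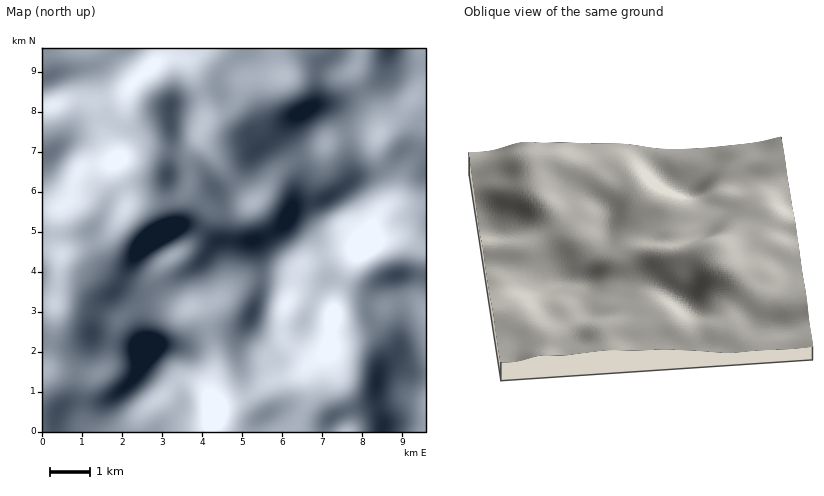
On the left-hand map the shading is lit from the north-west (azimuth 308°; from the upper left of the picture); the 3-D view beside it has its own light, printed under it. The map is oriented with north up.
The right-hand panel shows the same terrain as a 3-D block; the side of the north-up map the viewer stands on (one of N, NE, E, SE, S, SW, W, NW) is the N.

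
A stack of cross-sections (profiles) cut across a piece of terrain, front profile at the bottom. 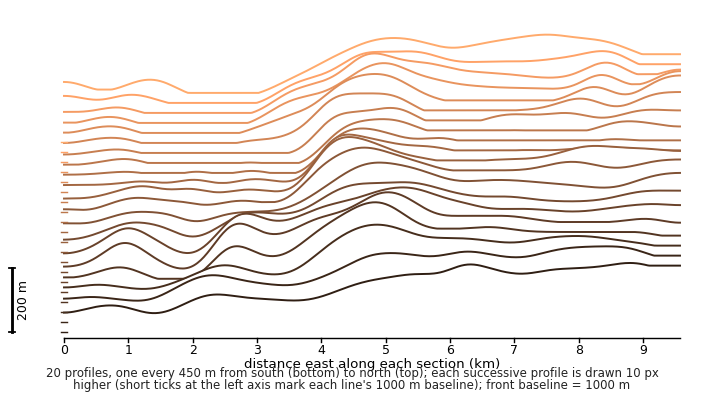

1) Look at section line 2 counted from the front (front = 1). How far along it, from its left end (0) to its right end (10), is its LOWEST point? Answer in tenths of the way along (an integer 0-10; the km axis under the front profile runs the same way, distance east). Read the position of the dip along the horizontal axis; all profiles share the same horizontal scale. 1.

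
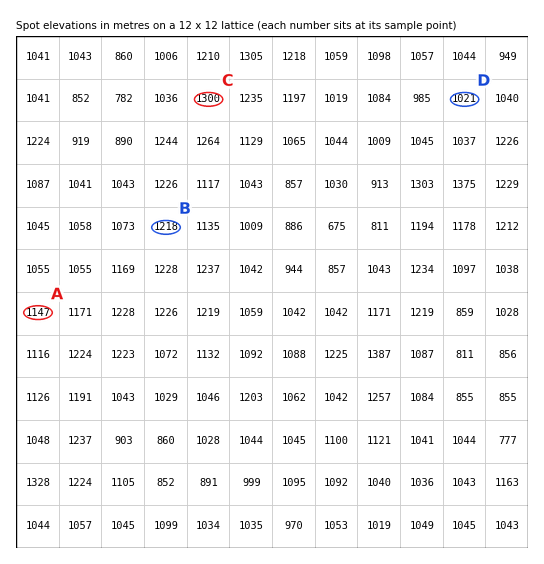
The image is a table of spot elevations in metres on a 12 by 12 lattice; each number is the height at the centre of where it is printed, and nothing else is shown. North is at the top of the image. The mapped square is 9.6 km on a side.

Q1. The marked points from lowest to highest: D A B C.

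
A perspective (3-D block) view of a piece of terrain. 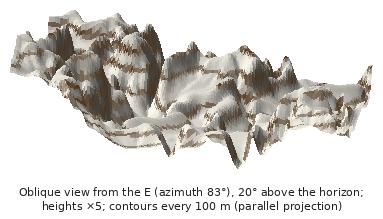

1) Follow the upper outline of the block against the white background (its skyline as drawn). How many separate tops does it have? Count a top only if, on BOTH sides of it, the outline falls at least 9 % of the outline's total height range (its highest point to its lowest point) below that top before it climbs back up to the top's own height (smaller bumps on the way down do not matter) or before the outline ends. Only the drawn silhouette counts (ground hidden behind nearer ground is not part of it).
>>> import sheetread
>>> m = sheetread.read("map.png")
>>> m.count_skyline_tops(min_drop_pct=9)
7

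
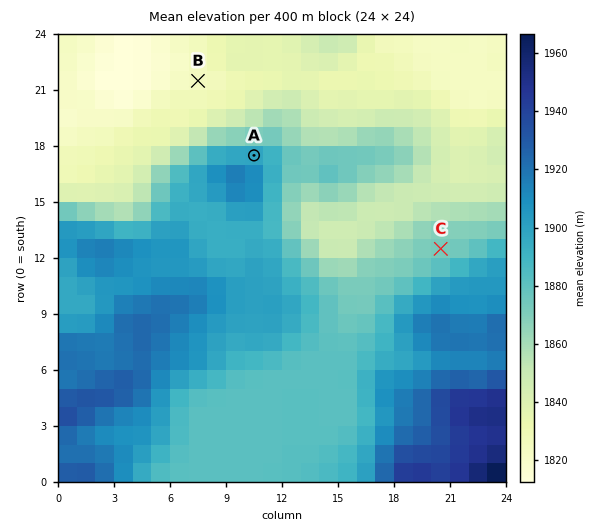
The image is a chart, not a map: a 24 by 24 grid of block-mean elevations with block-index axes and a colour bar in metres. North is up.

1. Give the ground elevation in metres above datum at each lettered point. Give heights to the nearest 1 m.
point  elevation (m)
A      1900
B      1824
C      1872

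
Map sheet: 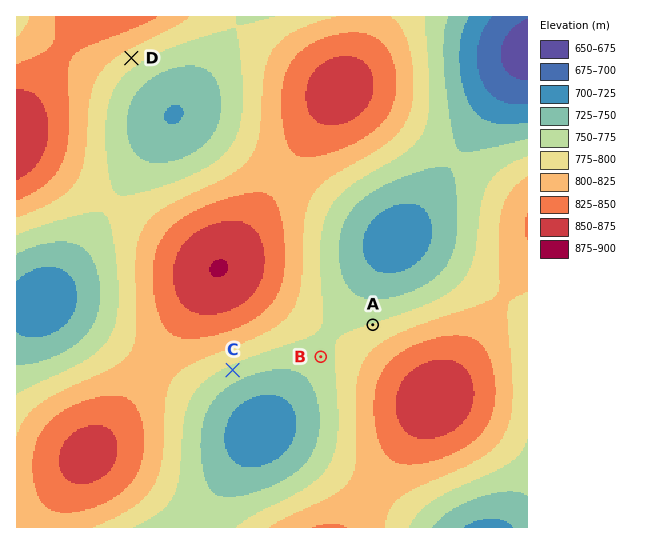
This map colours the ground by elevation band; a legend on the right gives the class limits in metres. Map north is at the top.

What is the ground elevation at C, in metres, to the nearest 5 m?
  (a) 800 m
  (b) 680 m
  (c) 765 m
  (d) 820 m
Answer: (c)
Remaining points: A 775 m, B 770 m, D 790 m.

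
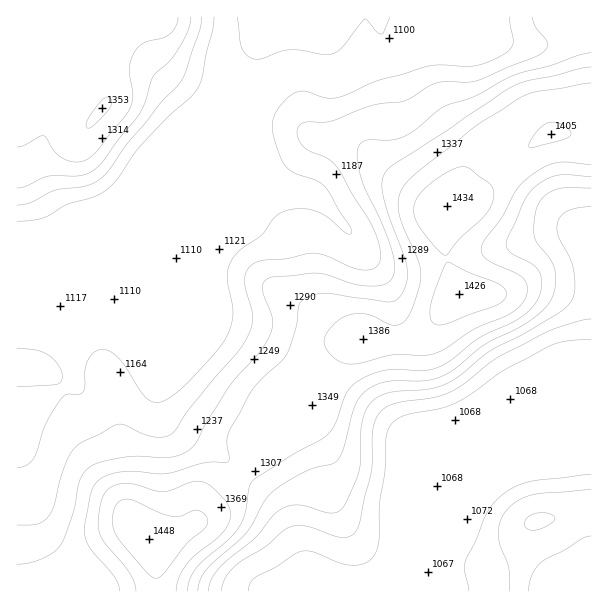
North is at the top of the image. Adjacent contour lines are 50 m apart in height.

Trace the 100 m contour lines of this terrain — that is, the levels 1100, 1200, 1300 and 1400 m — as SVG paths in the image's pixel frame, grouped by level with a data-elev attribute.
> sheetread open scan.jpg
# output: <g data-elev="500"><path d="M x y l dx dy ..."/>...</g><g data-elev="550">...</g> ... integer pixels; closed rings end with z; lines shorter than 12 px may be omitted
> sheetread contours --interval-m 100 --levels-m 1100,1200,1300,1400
<g data-elev="1100"><path d="M248 591l2-7 5-6 20-10 25-16 6-1 8 1 24 10 12 3 13-1 9-6 5-7 2-11 0-34 6-35 1-34 3-9 6-8 13-6 32-5 16-6 15-9 32-23 48-26 16-4 24-1"/><path d="M591 475l-63 7-16 6-14 10-11 15-11 28-11 20 0 9 4 21"/><path d="M390 17l-7 16-2 1-3-1-10-12-3-2-22 28-10 7-9 1-22-5-12 0-9 1-18 7-6 1-9-3-6-8-5-31"/></g><g data-elev="1200"><path d="M209 591l2-10 8-12 35-30 18-22 9-8 9-3 9-1 33 8 6-1 4-4 12-24 5-14 2-38 2-15 5-10 7-8 6-4 9-3 38-3 19-6 14-8 29-24 37-19 30-18 10-8 7-12 0-19-3-15-13-24-1-12 4-8 6-5 11-3 13-1"/><path d="M591 536l-9 2-16 11-26 14-9 13-2 15"/><path d="M529 530l7 0 9-3 8-5 2-4-3-3-6-2-7 0-7 2-5 3-2 4 0 5z"/><path d="M17 205l13-2 26-13 33-5 9-4 7-7 23-31 33-40 21-23 17-48 3-15"/><path d="M533 17l2 9 11 13 2 5-4 7-10 6-57 24-10 1-20-1-9 1-9 4-25 15-32 4-42 16-22 1-8 3-3 4 0 5 4 10 7 6 18 7 9 7 34 57 7 13 4 14 0 10-2 7-7 5-11 0-10-3-24-11-12-3-27 6-24 1-11 4-5 6-2 9 0 9 8 27-1 9-4 11-9 15-49 58-16 23-9 6-10 0-12-3-18-9-6-1-38 19-8 7-6 11-7 19-6 26-6 11-10 7-21 1"/></g><g data-elev="1300"><path d="M188 591l2-12 7-12 32-28 11-14 5-12 4-24 3-7 38-26 37-21 8-12 11-30 8-9 14-8 16-6 12-1 27 2 17-4 12-7 27-22 36-17 15-12 6-7 4-9 2-11-2-8-7-10-23-12-4-7 2-8 14-33 11-15 16-11 15-3 27 1"/><path d="M17 147l7-2 15-8 5-1 12 17 10 7 14 2 12-6 32-39 7-10 2-12-4-27 2-9 4-8 9-8 18-5 8-4 6-8 2-9"/><path d="M591 67l-63 14-15 5-118 78-8 6-4 9-1 12 6 22 19 53 0 13-4 14-5 6-8 3-64-9-14 2-10 6-3 5-4 24-8 24-6 8-17 15-10 11-25 43-2 10 2 17-1 4-24 1-39 11-31-3-15 1-14 4-9 7-4 6-2 9-5 27 0 12 7 13 23 28 4 7 1 6"/></g><g data-elev="1400"><path d="M153 578l5 0 4-3 24-31 19-16 2-4 0-6-4-5-6-3-17 6-10 0-12-4-24-12-6-1-6 1-6 4-3 8-1 10 2 9 10 15 22 25z"/><path d="M435 324l5 1 7-1 50-19 8-6 1-5 0-3-9-8-26-10-24-11-6 12-10 31-1 13z"/><path d="M445 255l2 0 14-18 24-21 5-9 3-7 1-9-3-6-21-16-5-2-6 0-7 3-19 12-13 12-6 12 0 9 5 11 16 21z"/><path d="M529 147l5 0 29-7 6-3 2-5-4-4-7-5-6-1-6 1-6 3-7 8-6 9z"/></g>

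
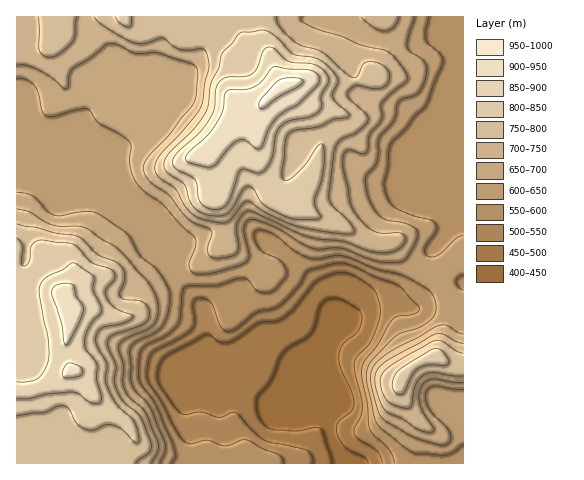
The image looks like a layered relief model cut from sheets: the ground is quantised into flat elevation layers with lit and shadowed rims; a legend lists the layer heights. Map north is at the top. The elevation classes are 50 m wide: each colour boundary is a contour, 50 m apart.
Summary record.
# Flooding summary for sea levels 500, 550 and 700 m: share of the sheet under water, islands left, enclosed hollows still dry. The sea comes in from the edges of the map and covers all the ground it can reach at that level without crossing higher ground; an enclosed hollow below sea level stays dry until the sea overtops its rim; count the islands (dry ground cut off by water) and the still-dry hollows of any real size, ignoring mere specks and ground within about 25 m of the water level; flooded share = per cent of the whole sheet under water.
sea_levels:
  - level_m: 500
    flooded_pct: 12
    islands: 0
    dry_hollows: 0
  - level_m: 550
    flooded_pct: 17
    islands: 0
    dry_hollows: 0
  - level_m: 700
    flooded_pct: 58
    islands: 0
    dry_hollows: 0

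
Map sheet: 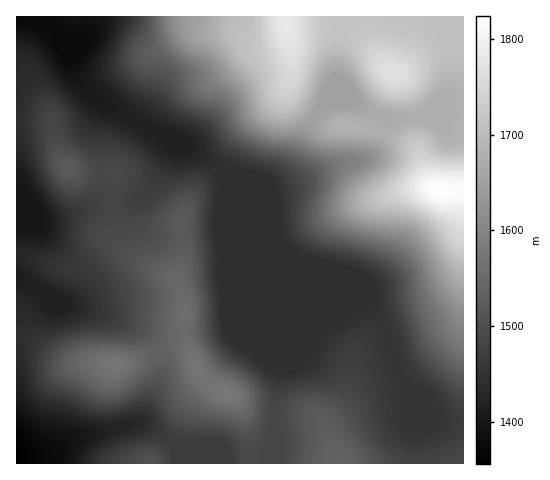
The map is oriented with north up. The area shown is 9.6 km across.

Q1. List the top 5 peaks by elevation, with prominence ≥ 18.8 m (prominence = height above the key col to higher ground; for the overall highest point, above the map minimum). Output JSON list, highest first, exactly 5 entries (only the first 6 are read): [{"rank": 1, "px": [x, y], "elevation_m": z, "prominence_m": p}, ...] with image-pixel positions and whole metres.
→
[{"rank": 1, "px": [439, 189], "elevation_m": 1824, "prominence_m": 468}, {"rank": 2, "px": [392, 73], "elevation_m": 1768, "prominence_m": 54}, {"rank": 3, "px": [227, 393], "elevation_m": 1576, "prominence_m": 109}, {"rank": 4, "px": [115, 364], "elevation_m": 1572, "prominence_m": 38}, {"rank": 5, "px": [68, 168], "elevation_m": 1524, "prominence_m": 42}]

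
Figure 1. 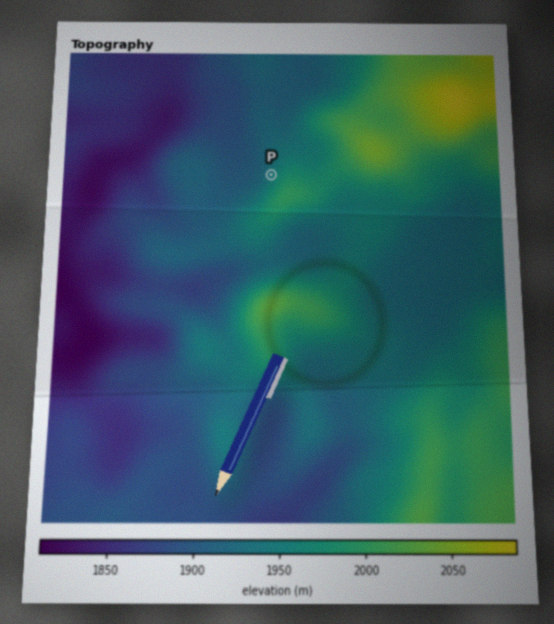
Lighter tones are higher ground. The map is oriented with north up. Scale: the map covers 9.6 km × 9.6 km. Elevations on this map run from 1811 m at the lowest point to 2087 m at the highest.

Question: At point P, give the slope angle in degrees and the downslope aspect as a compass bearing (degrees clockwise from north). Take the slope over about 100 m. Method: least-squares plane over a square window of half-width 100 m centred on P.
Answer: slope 7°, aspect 292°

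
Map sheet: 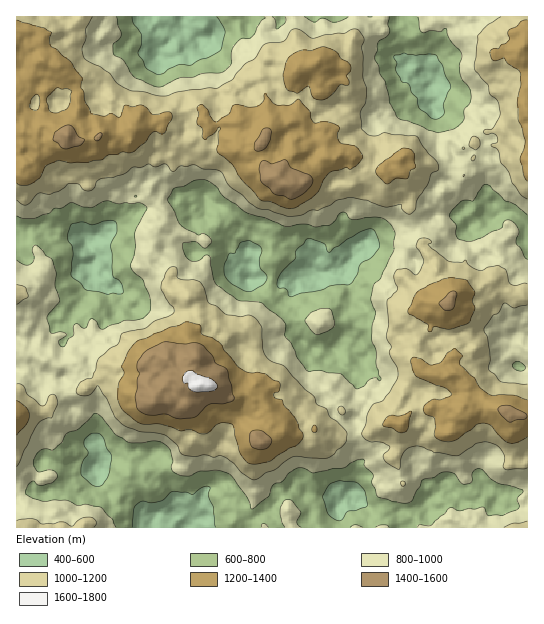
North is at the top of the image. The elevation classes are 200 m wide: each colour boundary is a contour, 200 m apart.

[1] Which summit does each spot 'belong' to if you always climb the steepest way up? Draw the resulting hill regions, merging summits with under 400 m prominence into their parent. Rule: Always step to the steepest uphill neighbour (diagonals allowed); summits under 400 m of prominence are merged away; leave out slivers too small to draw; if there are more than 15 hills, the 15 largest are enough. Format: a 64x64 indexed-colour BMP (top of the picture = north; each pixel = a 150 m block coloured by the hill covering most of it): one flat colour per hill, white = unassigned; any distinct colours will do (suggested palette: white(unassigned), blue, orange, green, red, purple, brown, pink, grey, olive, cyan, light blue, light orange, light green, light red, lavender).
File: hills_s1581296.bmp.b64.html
<image width="64" height="64" href="data:image/bmp;base64,Qk12CAAAAAAAAHYAAAAoAAAAQAAAAEAAAAABAAQAAAAAAAAIAAATCwAAEwsAABAAAAAAAAAA////ALR3HwAOf/8ALKAsACgn1gC9Z5QAS1aMAMJ34wB/f38AIr28AM++FwDox64AeLv/AIrfmACWmP8A1bDFABERERERERERERERERERERERERERERERERERERERERERERERERERERERERERERERERERERERERERERERERERERERERERERERERERERERERERERERERERETMzERERERERERERERERERERERERERERERERERERETMzMzMzEREzERERRBERERERERERERERERERERERERERMzMzMzMxEzMRMzFEEREREREREREREREREREREREREREzMzMzMzMzMzMzM0RBERERERERERERERERERERERERETMzMzMzMzMzMzMzREEREREREREREREREREREREREREREzMzMzMzMzMzMzNERERERBERERERERERERERERERERETMzMzMzMzMzMzM0REREREERERERERERERERERERERERMzMzMzMzMzMzMzREREREQREREREREREREREREREREREzMzMzMzMzMzMzNERERERBEREREREREREREREREREREzMzMzMzMzMzMzM0REREREERERERERERERERERERERERMzMzMzMzMzMzMzREREREQRERERERERERERERERERERMzMzMzMzMzMzMzNEREREERERERERERERERERERERERETMzMzMzMzMzMzM0REREERERERERERERERERERERERERMzMzMzMzMzMzMzREREEREREREREREREREREREREREREzMzMzMzMzMzMzNEREQRERERERERERERERERERERERETMzMzMzMzMzMzM0RERBERERERERERERERERERERERERMzMzMzMzMzMzMzREEREREREREREREREREREREREREREzMzMzMzMzMzMzMRERERERERERERERERERERERERERETMzMzMzMzMzMzMRERERERERERERERERERERERERERERMzMzMzMzMzMzMRERERERERERERERERERERERERERERMzMzMzMzMzMzMxEREREREREREREREREREREREREREREzMzMzMzMzMzMzERERERERERERERERERERERERERERETMzMzMzMzMzMzMzERERERERERERERERERERERERERERMzMzMzMzMzMzMzMREREREREREREREREREREREREREREzMzMzMzMzMzMzMxERERERERERERERERERERERERERETMzMzMzMzMzMzMzERERERERERERERERERERERERERERMzMzMzMzMzMzMzMREREREREREREREREREREREREREREzMzMzMzMzMzMzMxERERERERERERERERERERERERERETMzMzMzMzMzMzMzERERERERERERERERERERERERERETMzMzMzMzMzMzMzMRERERERERERERERERERERERESIiMzMzMzMzMzMzMzMxERERERERERERERERERERERERIiIjMzMzMzMzMzMzMzERERERERERERERERERERERERIiIiMzMzMzMzMzMzMzMRERERERERERERERERERIhESIiIiIjMzMzMzMzMzMzMxEREiEiEREREREREREREiIiIiIiIiIjMzMzMzMzMzMzIhIiIiIiEREREREREREiIiIiIiIiIiIiIjMzMzMzMzMiIiIiIiIhERERERERESIiIiIiIiIiIiIiIjMzIjMREiIiIiIiIiIRERERERESIiIiIiIiIiIiIiIiIiIiIiEiIiIiIiIiIhIhEREREiIiIiIiIiIiIiIiIiIiIiIiIiIiIiIiIiIiIiIiEREiIiIiIiIiIiIiIiIiIiIiIiIiIiIiIiIiIiIiIiIiIiIiIiIiIiIiIiIiIiIiIiIiIiIiIiIiIiIiIiIiIiIiIiIiIiIiIiIiIiIiIiIiIiIiIiIiIiIiIiIiIiIiIiIiIiIiIiIiIiIiIiIiIiIiIiIiIiIiIiIiIiIiIiIiIiIiIiIiIiIiIiIiIiIiIiIiIiIiIiIiIiIiIiIiIiIiIiIiIiIiIiIiIiIiIiIiIiIiIiIiIiIiIiIiIiIiIiIiIiIiIiIiIiIiIiIiIiIiIiIiIiIiIiIiIiIiIiIiIiIiIiIiIiIiIiIiIiIiIiIiIiIiIiIiIiIiIiIiIiIiIiIiIiIiIiIiIiIiIiIiIiIiIiIiIiIiIiIiIiIiIiIiIiIiIiIiIiIiIiIiIiIiIiIiIiIiIiIiIiIiIiIiIiIiIiIiIiIiIiIiIiIiIiIiIiIiIiIiIiIiIiIiIiIiIiIiIiIiIiIiIiIiIiIiIiIiIiIiIiIiIiIiIiIiIiIiIiIiIiIiIiIiIiIiIiIiIiIiIiIiIiIiIiIiIiIiIiIiIiIiIiIiIiIiIiIiIiIiIiIiIiIiIiIiIiIiIiIiIiIiIiIiIiIiIiIiIiIiIiIiIiIiIiIiIiIiIiIiIiIiIiIiIiIiIiIiIiIiEiIiIiIiIiIiIiIiIiIiIiIiIiIiIiIiIiIiIiIiIiESIiIiIiIiIiIiIiIiIiIiIiIiIiIiIiIiIiIiIiIiIREiIiIiIiIiIiIiIiIiIhEREiIiIiIiIiIiIiIiIiIRERIiIiIiIiIiIiIiIhERERERIiIiIiIiIiIiIiIiIhEREiIiIiIiIiIiIiIiERERERERIiIiIiIiIiIiIiIiERESIiIiIiIiIiIiIiERERERERERIiIiIiIiIiIiIiIhERIiIiIiIiIiIiIiIiIhEREREREREiESIiIiIiIhESEREiESIiIi"/>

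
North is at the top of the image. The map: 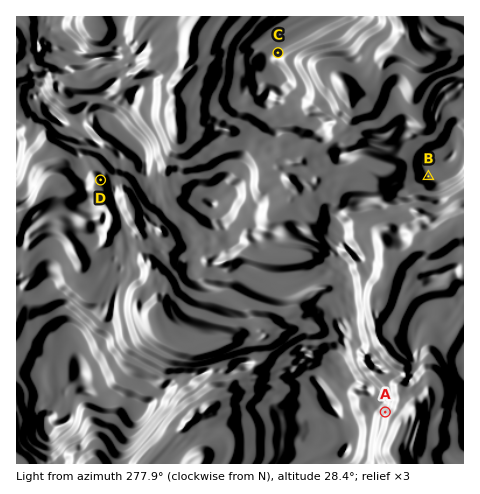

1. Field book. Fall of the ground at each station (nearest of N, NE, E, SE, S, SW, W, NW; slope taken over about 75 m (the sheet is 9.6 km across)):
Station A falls NW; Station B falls NE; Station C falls NW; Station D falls NE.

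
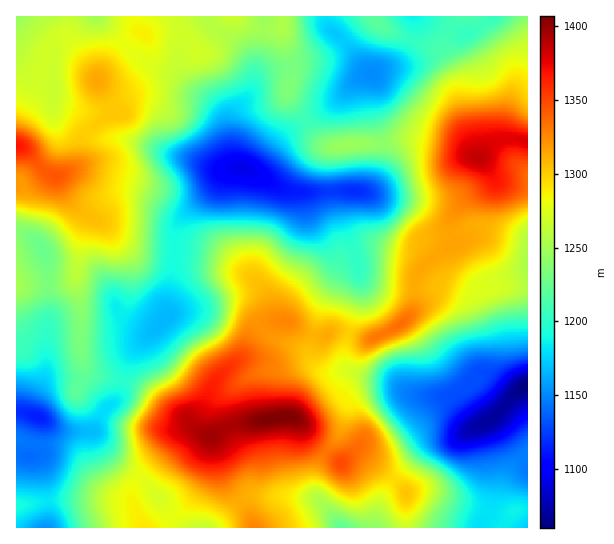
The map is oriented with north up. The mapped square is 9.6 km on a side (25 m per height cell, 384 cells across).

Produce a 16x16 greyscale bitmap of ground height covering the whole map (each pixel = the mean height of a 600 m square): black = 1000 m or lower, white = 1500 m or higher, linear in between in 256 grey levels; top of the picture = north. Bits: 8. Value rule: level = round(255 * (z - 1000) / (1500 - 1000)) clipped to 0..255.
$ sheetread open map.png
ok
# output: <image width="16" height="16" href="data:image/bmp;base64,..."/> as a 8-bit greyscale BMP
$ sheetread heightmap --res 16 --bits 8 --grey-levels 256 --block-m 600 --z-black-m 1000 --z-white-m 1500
<image width="16" height="16" href="data:image/bmp;base64,Qk02BQAAAAAAADYEAAAoAAAAEAAAABAAAAABAAgAAAAAAAABAAATCwAAEwsAAAABAAAAAAAAAAAAAAEBAQACAgIAAwMDAAQEBAAFBQUABgYGAAcHBwAICAgACQkJAAoKCgALCwsADAwMAA0NDQAODg4ADw8PABAQEAAREREAEhISABMTEwAUFBQAFRUVABYWFgAXFxcAGBgYABkZGQAaGhoAGxsbABwcHAAdHR0AHh4eAB8fHwAgICAAISEhACIiIgAjIyMAJCQkACUlJQAmJiYAJycnACgoKAApKSkAKioqACsrKwAsLCwALS0tAC4uLgAvLy8AMDAwADExMQAyMjIAMzMzADQ0NAA1NTUANjY2ADc3NwA4ODgAOTk5ADo6OgA7OzsAPDw8AD09PQA+Pj4APz8/AEBAQABBQUEAQkJCAENDQwBEREQARUVFAEZGRgBHR0cASEhIAElJSQBKSkoAS0tLAExMTABNTU0ATk5OAE9PTwBQUFAAUVFRAFJSUgBTU1MAVFRUAFVVVQBWVlYAV1dXAFhYWABZWVkAWlpaAFtbWwBcXFwAXV1dAF5eXgBfX18AYGBgAGFhYQBiYmIAY2NjAGRkZABlZWUAZmZmAGdnZwBoaGgAaWlpAGpqagBra2sAbGxsAG1tbQBubm4Ab29vAHBwcABxcXEAcnJyAHNzcwB0dHQAdXV1AHZ2dgB3d3cAeHh4AHl5eQB6enoAe3t7AHx8fAB9fX0Afn5+AH9/fwCAgIAAgYGBAIKCggCDg4MAhISEAIWFhQCGhoYAh4eHAIiIiACJiYkAioqKAIuLiwCMjIwAjY2NAI6OjgCPj48AkJCQAJGRkQCSkpIAk5OTAJSUlACVlZUAlpaWAJeXlwCYmJgAmZmZAJqamgCbm5sAnJycAJ2dnQCenp4An5+fAKCgoAChoaEAoqKiAKOjowCkpKQApaWlAKampgCnp6cAqKioAKmpqQCqqqoAq6urAKysrACtra0Arq6uAK+vrwCwsLAAsbGxALKysgCzs7MAtLS0ALW1tQC2trYAt7e3ALi4uAC5ubkAurq6ALu7uwC8vLwAvb29AL6+vgC/v78AwMDAAMHBwQDCwsIAw8PDAMTExADFxcUAxsbGAMfHxwDIyMgAycnJAMrKygDLy8sAzMzMAM3NzQDOzs4Az8/PANDQ0ADR0dEA0tLSANPT0wDU1NQA1dXVANbW1gDX19cA2NjYANnZ2QDa2toA29vbANzc3ADd3d0A3t7eAN/f3wDg4OAA4eHhAOLi4gDj4+MA5OTkAOXl5QDm5uYA5+fnAOjo6ADp6ekA6urqAOvr6wDs7OwA7e3tAO7u7gDv7+8A8PDwAPHx8QDy8vIA8/PzAPT09AD19fUA9vb2APf39wD4+PgA+fn5APr6+gD7+/sA/Pz8AP39/QD+/v4A////AFtif5COkJigloSDh4txXl1SXnmLk6Sso5yYo5eOblVRSFJgg6vAw7q3r6qZZ0I6RD9TXXqxw8TJyrKad1A+KixUZmtoiKy3sa2ai2FORz8rZWxtXmGFp6qhmpWJcl5PTG1wbl1WX4Kio5mSnZ+Gdmt6e3NpXmODm5aCc4SemIyFeICHg2pohI96bGh+nZ+YioKRmY5sX2RkVFJcaJGhoJWippuOdFA9OztCQk+ApLGwr6WdjmtINjlPaWtuirLBuJ+TmJF9Zk1VZG1wdYmqubiLjZuXinhkZHNjVlp2k5qdiI2ZkouGfXB2aVRTY3eEjoSJiY+NiIR/fWFfaWZqbXw="/>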